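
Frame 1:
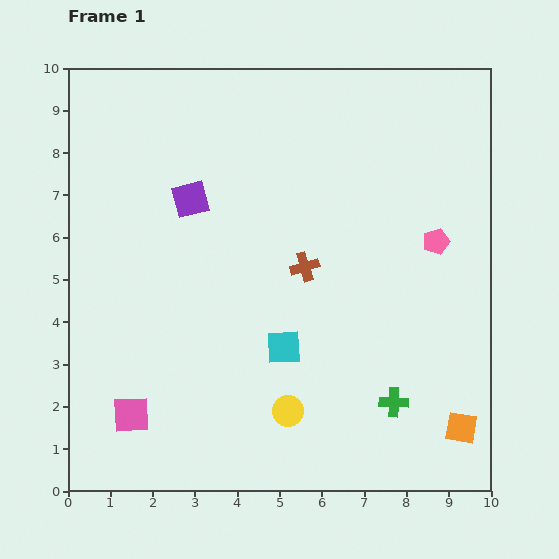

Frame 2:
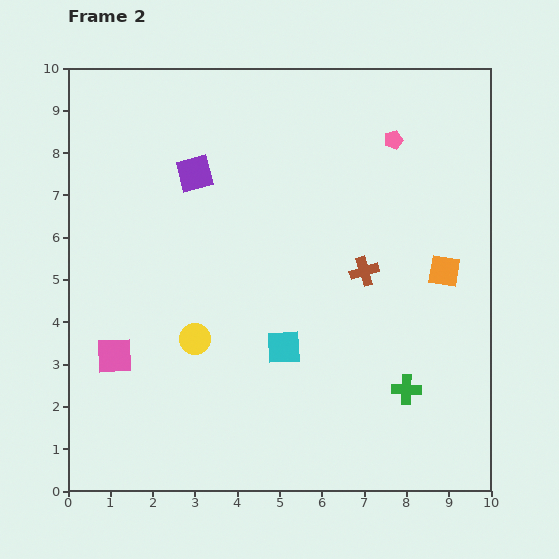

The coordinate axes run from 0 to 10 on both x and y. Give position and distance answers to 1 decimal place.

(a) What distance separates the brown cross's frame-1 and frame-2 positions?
1.4

The brown cross moved from (5.6, 5.3) to (7.0, 5.2), a distance of √(1.4² + 0.1²) ≈ 1.4.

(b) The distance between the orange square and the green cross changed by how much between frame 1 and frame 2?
+1.2

Distance in frame 1: 1.7. Distance in frame 2: 2.9.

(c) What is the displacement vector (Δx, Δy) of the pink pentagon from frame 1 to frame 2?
(-1.0, 2.4)

The pink pentagon was at (8.7, 5.9) in frame 1 and (7.7, 8.3) in frame 2.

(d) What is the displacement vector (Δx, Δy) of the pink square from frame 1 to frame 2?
(-0.4, 1.4)

The pink square was at (1.5, 1.8) in frame 1 and (1.1, 3.2) in frame 2.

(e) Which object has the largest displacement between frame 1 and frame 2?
the orange square

(moved 3.7; next 2.8)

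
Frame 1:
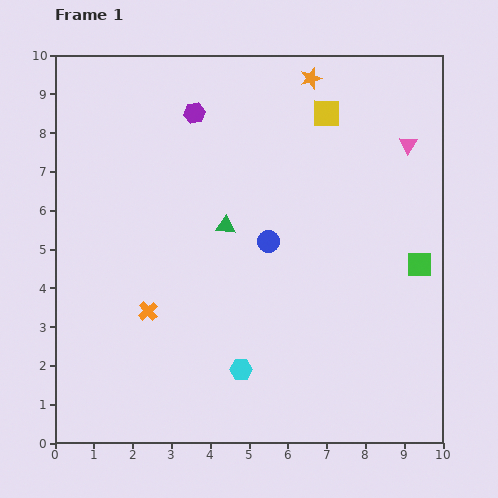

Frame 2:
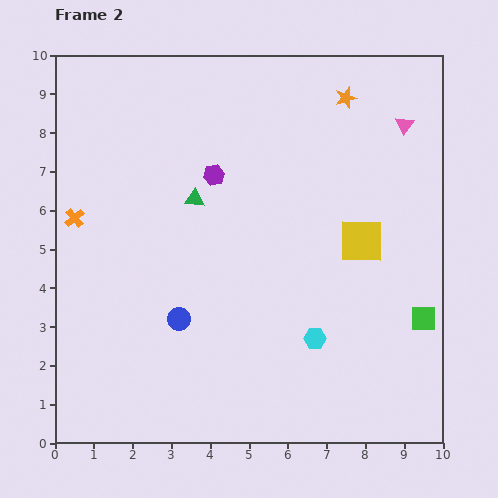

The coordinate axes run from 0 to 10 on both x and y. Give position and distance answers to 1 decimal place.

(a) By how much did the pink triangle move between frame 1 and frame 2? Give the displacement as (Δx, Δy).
(-0.1, 0.5)

The pink triangle was at (9.1, 7.7) in frame 1 and (9.0, 8.2) in frame 2.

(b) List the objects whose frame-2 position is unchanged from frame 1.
none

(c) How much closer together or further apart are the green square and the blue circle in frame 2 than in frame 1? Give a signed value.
+2.4

Distance in frame 1: 3.9. Distance in frame 2: 6.3.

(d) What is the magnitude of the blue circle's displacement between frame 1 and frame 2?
3.0

The blue circle moved from (5.5, 5.2) to (3.2, 3.2), a distance of √(2.3² + 2.0²) ≈ 3.0.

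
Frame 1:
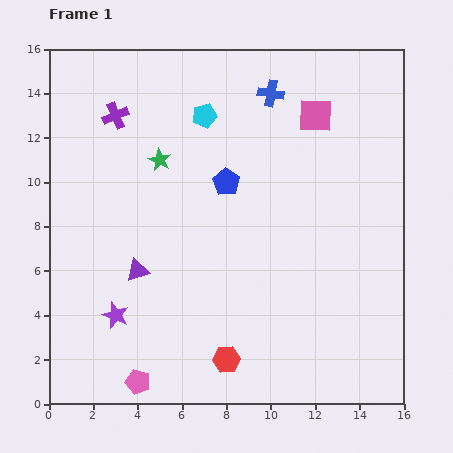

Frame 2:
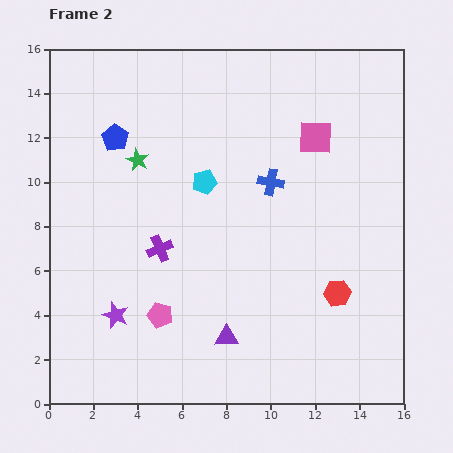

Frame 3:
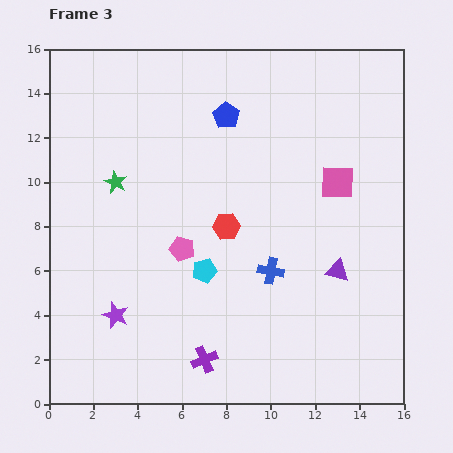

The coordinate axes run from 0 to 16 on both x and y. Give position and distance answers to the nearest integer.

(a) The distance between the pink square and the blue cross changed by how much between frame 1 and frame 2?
+1

Distance in frame 1: 2. Distance in frame 2: 3.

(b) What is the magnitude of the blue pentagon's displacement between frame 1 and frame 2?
5

The blue pentagon moved from (8, 10) to (3, 12), a distance of √(5² + 2²) ≈ 5.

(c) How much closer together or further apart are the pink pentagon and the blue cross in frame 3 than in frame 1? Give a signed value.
-10

Distance in frame 1: 14. Distance in frame 3: 4.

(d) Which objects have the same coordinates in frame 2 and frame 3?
the purple star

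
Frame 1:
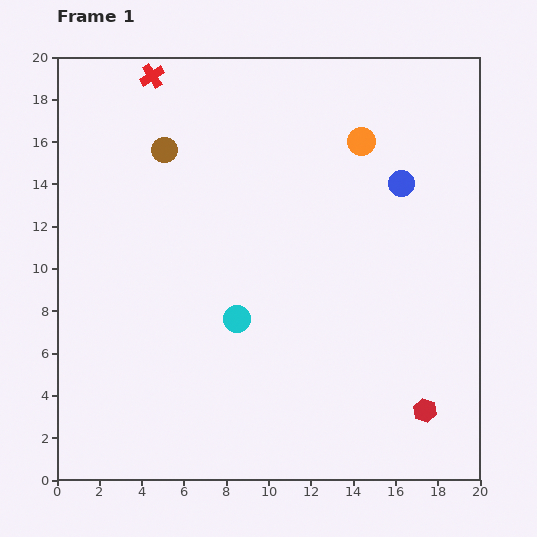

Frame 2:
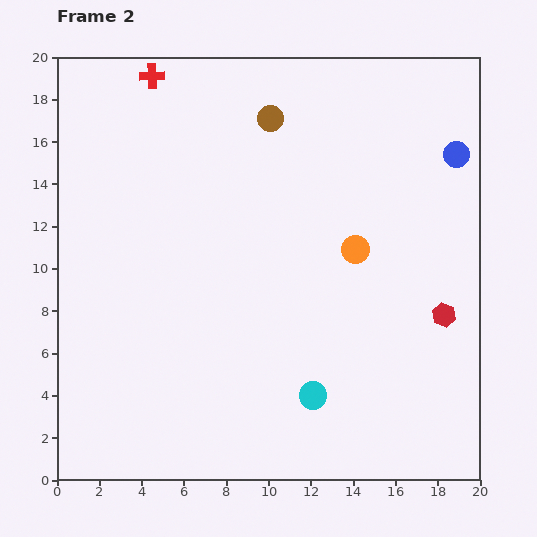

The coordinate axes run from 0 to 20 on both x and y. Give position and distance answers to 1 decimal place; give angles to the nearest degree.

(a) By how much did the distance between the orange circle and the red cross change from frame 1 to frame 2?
+2.2

Distance in frame 1: 10.4. Distance in frame 2: 12.6.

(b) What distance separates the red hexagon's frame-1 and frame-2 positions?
4.6

The red hexagon moved from (17.4, 3.3) to (18.3, 7.8), a distance of √(0.9² + 4.5²) ≈ 4.6.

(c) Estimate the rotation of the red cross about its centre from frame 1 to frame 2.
31° clockwise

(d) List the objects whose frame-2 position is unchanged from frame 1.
the red cross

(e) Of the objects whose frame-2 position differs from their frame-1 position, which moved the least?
the blue circle

(moved 3.0)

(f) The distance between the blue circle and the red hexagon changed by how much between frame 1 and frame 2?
-3.2

Distance in frame 1: 10.8. Distance in frame 2: 7.6.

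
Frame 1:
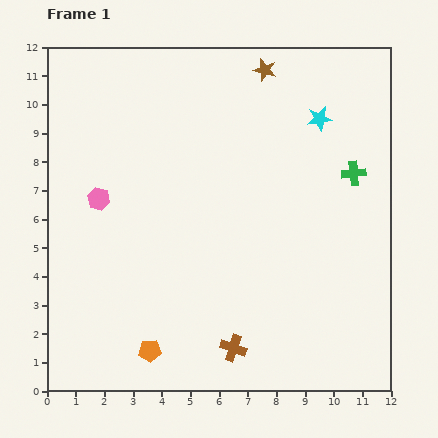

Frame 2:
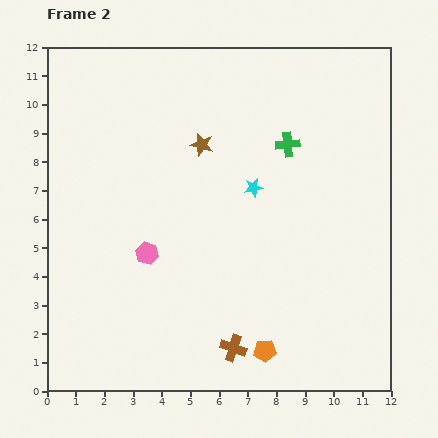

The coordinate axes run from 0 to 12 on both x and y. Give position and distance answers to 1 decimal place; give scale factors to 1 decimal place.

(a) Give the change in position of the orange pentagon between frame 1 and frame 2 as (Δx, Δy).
(4.0, 0.0)

The orange pentagon was at (3.6, 1.4) in frame 1 and (7.6, 1.4) in frame 2.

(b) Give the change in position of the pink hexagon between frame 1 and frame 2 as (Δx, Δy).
(1.7, -1.9)

The pink hexagon was at (1.8, 6.7) in frame 1 and (3.5, 4.8) in frame 2.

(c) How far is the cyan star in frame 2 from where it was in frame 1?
3.3

The cyan star moved from (9.5, 9.5) to (7.2, 7.1), a distance of √(2.3² + 2.4²) ≈ 3.3.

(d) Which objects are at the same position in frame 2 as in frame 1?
the brown cross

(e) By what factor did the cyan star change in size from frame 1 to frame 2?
0.8×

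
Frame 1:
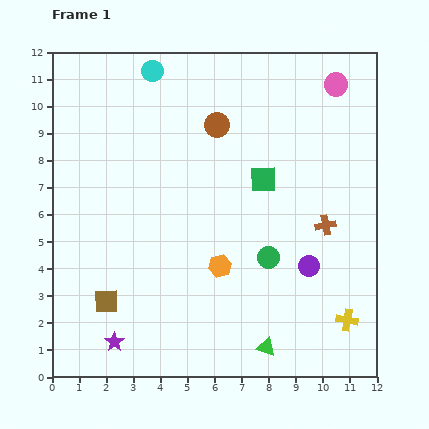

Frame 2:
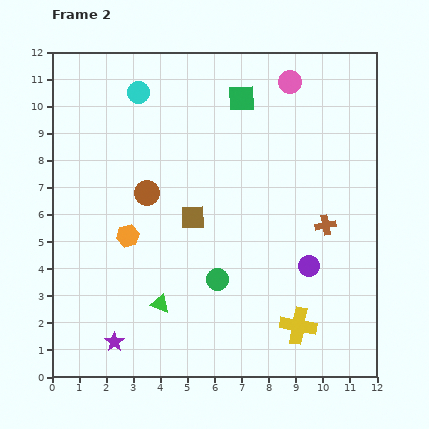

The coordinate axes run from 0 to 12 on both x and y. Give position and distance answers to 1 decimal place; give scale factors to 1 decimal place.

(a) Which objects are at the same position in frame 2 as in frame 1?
the purple circle, the brown cross, the purple star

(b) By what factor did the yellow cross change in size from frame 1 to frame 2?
1.7×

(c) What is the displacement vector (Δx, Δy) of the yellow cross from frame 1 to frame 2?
(-1.8, -0.2)

The yellow cross was at (10.9, 2.1) in frame 1 and (9.1, 1.9) in frame 2.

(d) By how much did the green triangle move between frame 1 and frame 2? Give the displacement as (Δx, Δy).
(-3.9, 1.6)

The green triangle was at (7.9, 1.1) in frame 1 and (4.0, 2.7) in frame 2.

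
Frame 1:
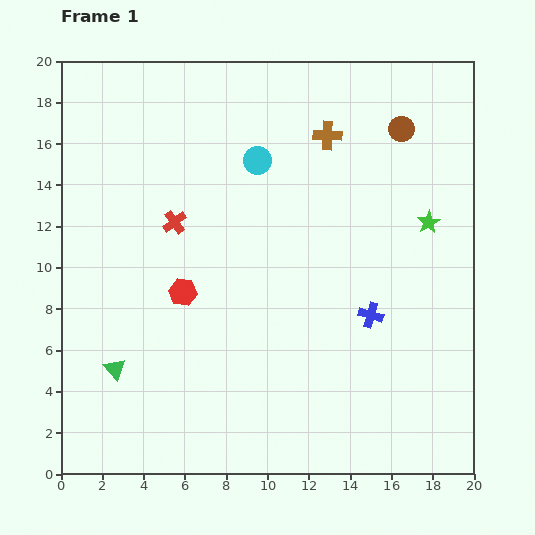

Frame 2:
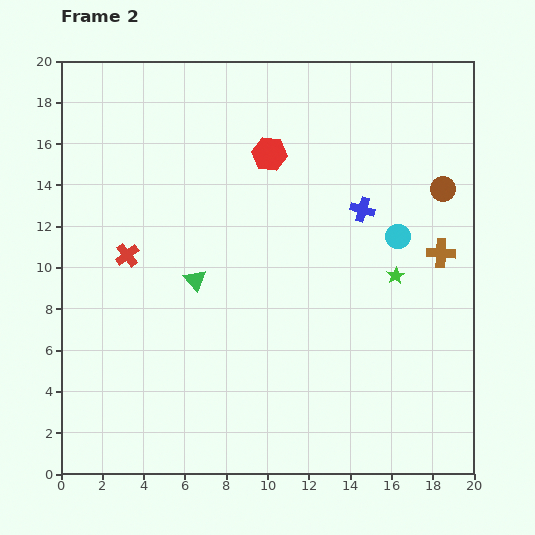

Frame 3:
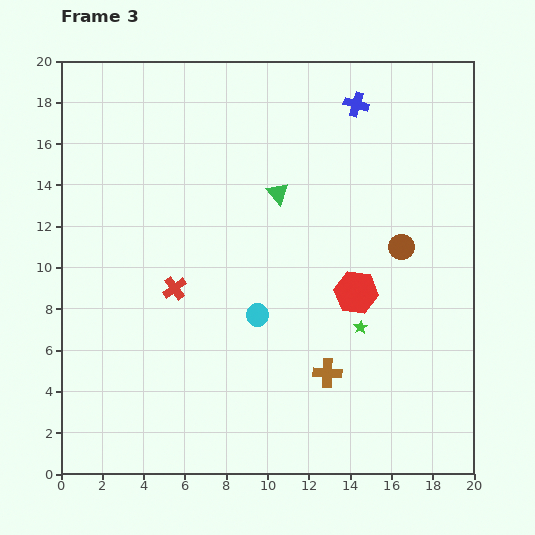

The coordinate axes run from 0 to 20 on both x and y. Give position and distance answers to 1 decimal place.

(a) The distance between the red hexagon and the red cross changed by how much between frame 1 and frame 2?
+5.1

Distance in frame 1: 3.4. Distance in frame 2: 8.5.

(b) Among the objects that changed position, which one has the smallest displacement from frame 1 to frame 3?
the red cross

(moved 3.2)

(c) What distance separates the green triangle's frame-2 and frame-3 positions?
5.8

The green triangle moved from (6.5, 9.4) to (10.5, 13.6), a distance of √(4.0² + 4.2²) ≈ 5.8.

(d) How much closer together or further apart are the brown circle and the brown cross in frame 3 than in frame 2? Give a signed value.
+4.0

Distance in frame 2: 3.1. Distance in frame 3: 7.1.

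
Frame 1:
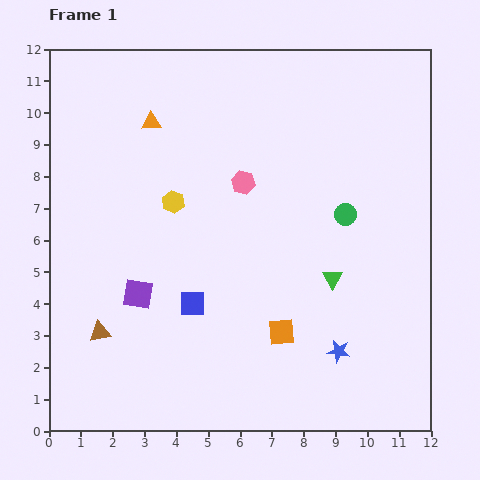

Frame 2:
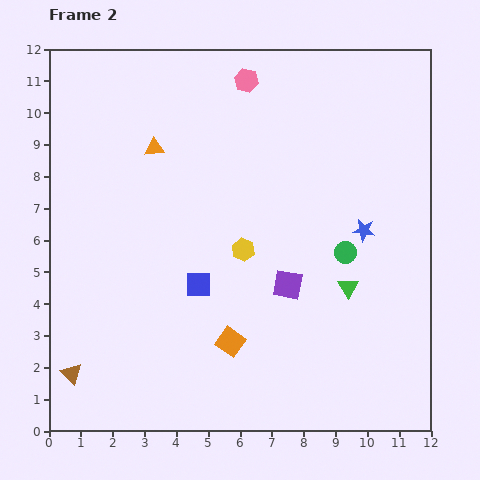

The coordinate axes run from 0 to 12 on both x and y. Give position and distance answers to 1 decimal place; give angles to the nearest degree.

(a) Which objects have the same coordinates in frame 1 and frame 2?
none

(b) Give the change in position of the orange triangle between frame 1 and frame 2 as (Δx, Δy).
(0.1, -0.8)

The orange triangle was at (3.2, 9.7) in frame 1 and (3.3, 8.9) in frame 2.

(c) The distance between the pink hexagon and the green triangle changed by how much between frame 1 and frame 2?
+3.1

Distance in frame 1: 4.1. Distance in frame 2: 7.2.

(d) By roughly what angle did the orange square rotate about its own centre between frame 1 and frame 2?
40° clockwise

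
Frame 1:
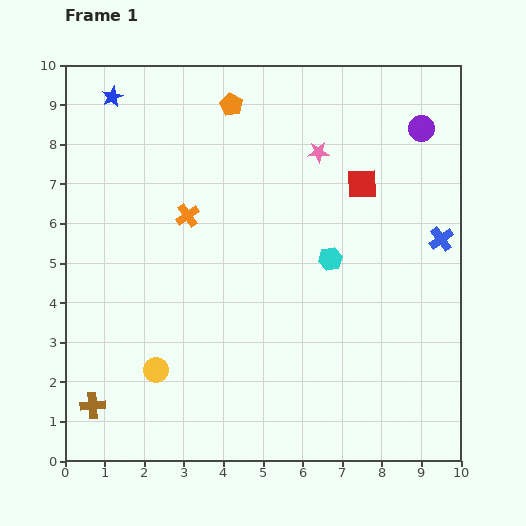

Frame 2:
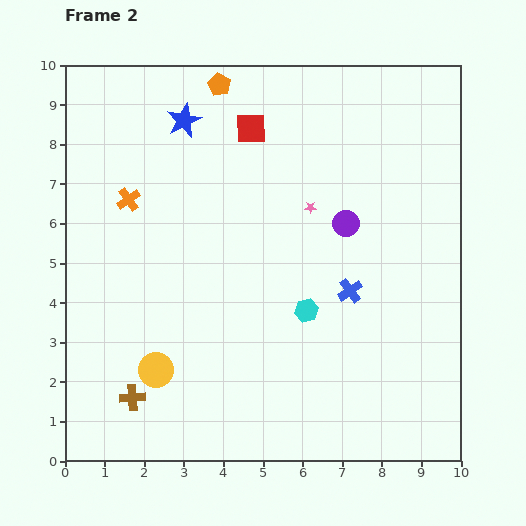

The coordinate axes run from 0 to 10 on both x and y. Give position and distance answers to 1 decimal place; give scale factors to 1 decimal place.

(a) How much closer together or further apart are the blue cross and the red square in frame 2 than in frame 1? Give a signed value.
+2.4

Distance in frame 1: 2.4. Distance in frame 2: 4.8.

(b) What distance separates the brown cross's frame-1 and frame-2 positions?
1.0

The brown cross moved from (0.7, 1.4) to (1.7, 1.6), a distance of √(1.0² + 0.2²) ≈ 1.0.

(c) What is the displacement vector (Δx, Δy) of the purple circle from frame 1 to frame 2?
(-1.9, -2.4)

The purple circle was at (9.0, 8.4) in frame 1 and (7.1, 6.0) in frame 2.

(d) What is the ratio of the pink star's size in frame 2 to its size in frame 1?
0.6×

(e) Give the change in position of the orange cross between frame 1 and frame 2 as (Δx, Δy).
(-1.5, 0.4)

The orange cross was at (3.1, 6.2) in frame 1 and (1.6, 6.6) in frame 2.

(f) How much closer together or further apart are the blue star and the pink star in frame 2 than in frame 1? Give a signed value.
-1.5

Distance in frame 1: 5.4. Distance in frame 2: 3.9.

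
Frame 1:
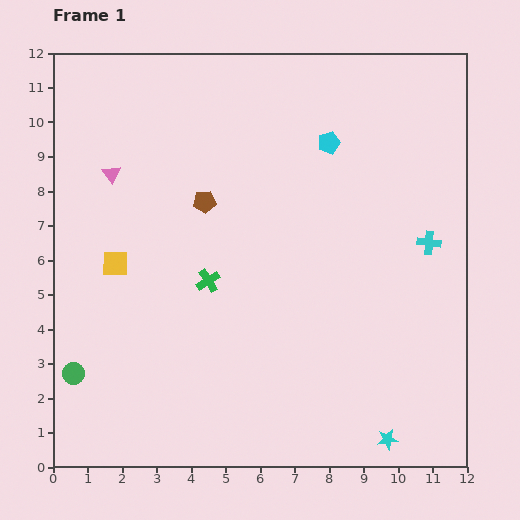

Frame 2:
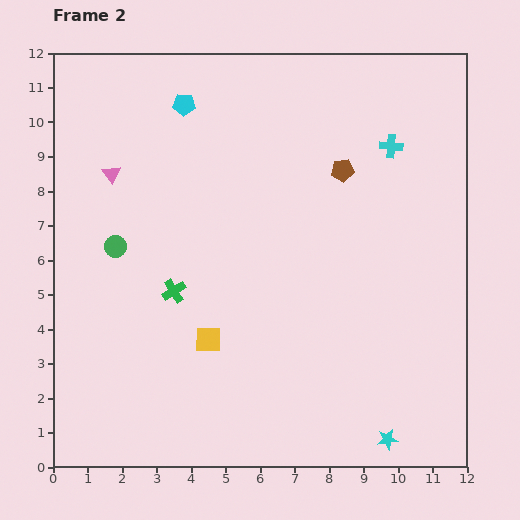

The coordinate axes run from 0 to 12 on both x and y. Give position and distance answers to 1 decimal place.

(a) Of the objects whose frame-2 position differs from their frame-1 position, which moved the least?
the green cross

(moved 1.0)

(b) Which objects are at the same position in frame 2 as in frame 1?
the cyan star, the pink triangle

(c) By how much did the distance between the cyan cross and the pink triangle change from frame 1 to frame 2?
-1.3

Distance in frame 1: 9.4. Distance in frame 2: 8.1.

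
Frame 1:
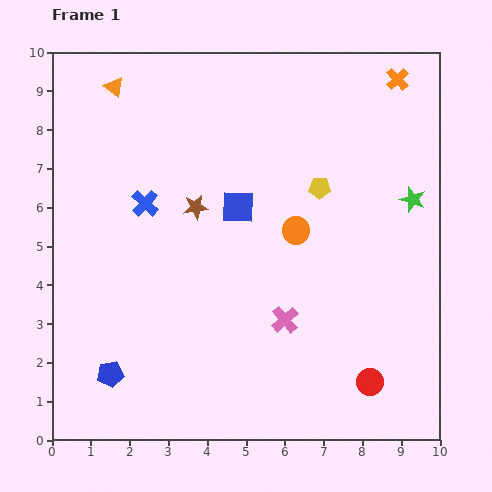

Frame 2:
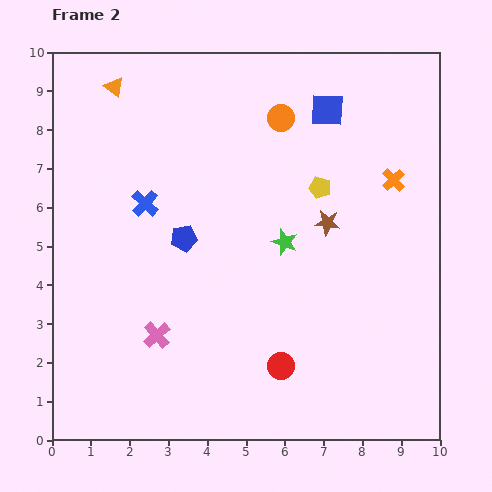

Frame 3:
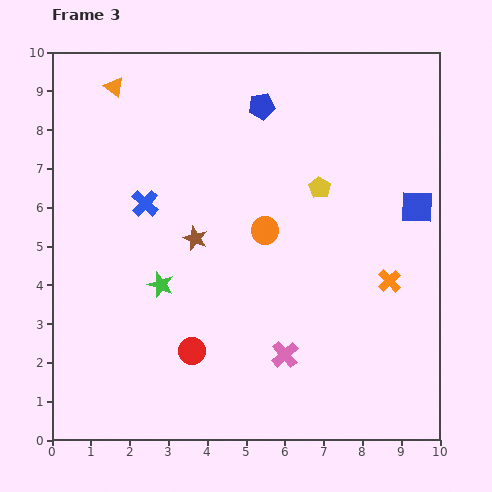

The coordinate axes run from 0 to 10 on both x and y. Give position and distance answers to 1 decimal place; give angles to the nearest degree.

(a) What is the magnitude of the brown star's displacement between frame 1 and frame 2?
3.4

The brown star moved from (3.7, 6.0) to (7.1, 5.6), a distance of √(3.4² + 0.4²) ≈ 3.4.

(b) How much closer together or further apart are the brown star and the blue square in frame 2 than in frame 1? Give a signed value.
+1.8

Distance in frame 1: 1.1. Distance in frame 2: 2.9.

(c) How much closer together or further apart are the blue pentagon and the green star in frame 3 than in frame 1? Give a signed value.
-3.7

Distance in frame 1: 9.0. Distance in frame 3: 5.3.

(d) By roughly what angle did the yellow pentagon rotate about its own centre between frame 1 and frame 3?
31° clockwise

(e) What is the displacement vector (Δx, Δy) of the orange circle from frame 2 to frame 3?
(-0.4, -2.9)

The orange circle was at (5.9, 8.3) in frame 2 and (5.5, 5.4) in frame 3.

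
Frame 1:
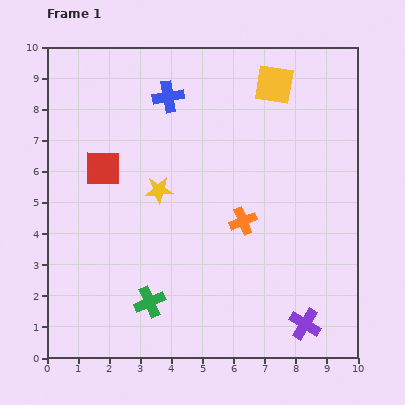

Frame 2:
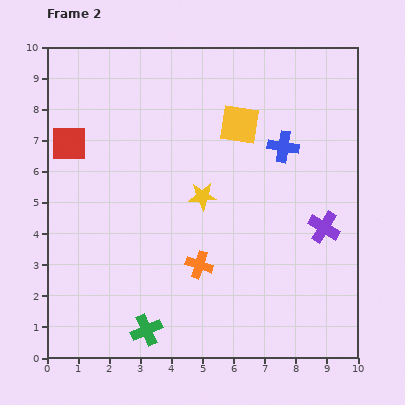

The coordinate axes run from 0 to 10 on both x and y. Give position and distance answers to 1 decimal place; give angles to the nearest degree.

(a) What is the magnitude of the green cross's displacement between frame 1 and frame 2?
0.9

The green cross moved from (3.3, 1.8) to (3.2, 0.9), a distance of √(0.1² + 0.9²) ≈ 0.9.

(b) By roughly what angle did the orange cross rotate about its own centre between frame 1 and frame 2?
40° clockwise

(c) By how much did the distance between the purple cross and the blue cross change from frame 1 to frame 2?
-5.6

Distance in frame 1: 8.5. Distance in frame 2: 2.9.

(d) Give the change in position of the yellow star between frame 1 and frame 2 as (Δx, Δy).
(1.4, -0.2)

The yellow star was at (3.6, 5.4) in frame 1 and (5.0, 5.2) in frame 2.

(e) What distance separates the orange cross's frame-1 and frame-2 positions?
2.0

The orange cross moved from (6.3, 4.4) to (4.9, 3.0), a distance of √(1.4² + 1.4²) ≈ 2.0.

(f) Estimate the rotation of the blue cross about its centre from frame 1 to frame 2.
20° clockwise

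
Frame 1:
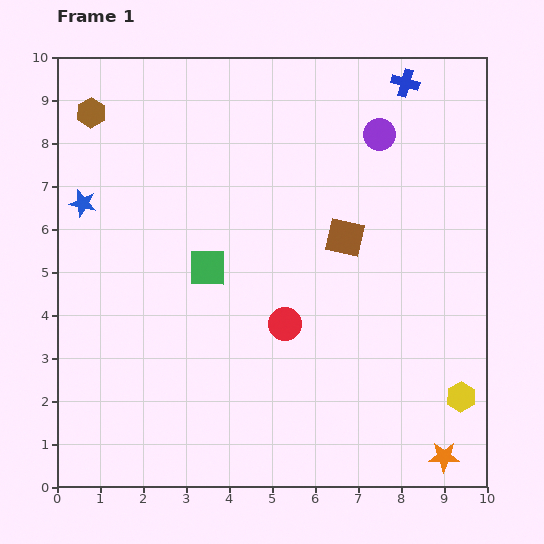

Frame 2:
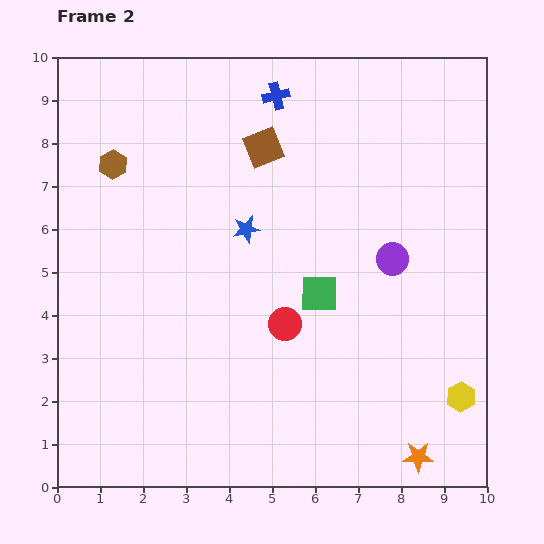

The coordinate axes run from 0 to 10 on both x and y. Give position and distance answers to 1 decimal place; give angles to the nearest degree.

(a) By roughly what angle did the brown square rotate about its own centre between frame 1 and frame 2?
34° counter-clockwise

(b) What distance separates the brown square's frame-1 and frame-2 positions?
2.8

The brown square moved from (6.7, 5.8) to (4.8, 7.9), a distance of √(1.9² + 2.1²) ≈ 2.8.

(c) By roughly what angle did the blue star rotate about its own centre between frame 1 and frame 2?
24° counter-clockwise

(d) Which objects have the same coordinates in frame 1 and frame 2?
the red circle, the yellow hexagon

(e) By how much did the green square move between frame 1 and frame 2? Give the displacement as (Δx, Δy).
(2.6, -0.6)

The green square was at (3.5, 5.1) in frame 1 and (6.1, 4.5) in frame 2.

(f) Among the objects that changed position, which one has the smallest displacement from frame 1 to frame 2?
the orange star

(moved 0.6)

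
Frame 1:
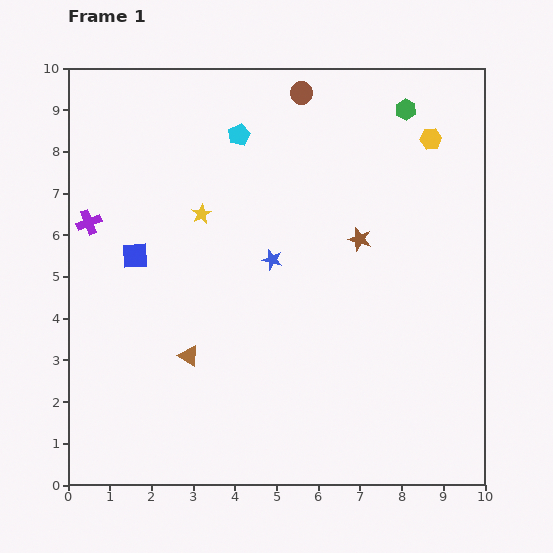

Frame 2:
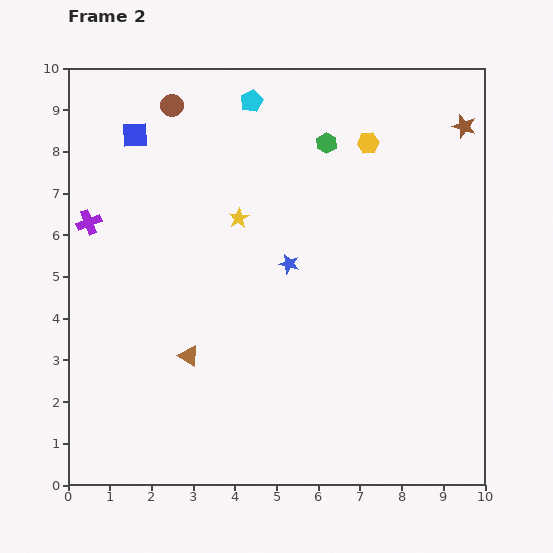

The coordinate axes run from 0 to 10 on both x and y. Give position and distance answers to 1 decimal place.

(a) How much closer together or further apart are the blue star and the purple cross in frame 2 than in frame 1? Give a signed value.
+0.4

Distance in frame 1: 4.5. Distance in frame 2: 4.9.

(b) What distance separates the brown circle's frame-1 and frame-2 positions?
3.1

The brown circle moved from (5.6, 9.4) to (2.5, 9.1), a distance of √(3.1² + 0.3²) ≈ 3.1.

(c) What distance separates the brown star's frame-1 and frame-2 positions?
3.7

The brown star moved from (7.0, 5.9) to (9.5, 8.6), a distance of √(2.5² + 2.7²) ≈ 3.7.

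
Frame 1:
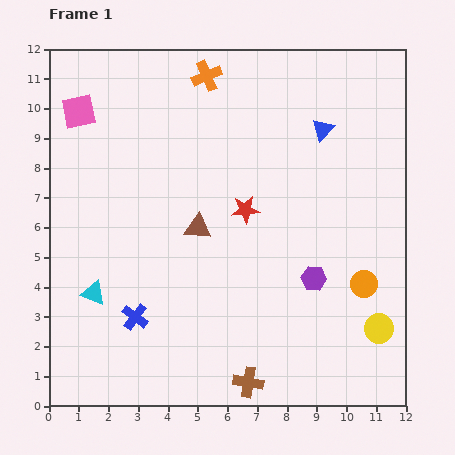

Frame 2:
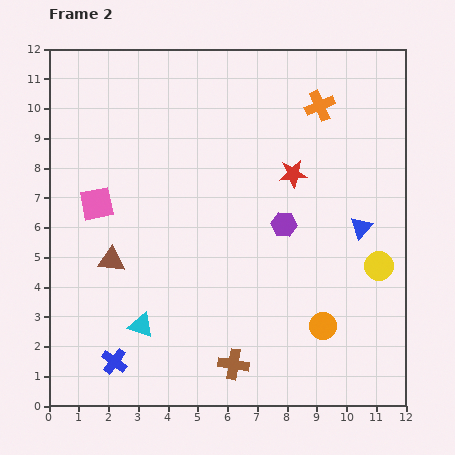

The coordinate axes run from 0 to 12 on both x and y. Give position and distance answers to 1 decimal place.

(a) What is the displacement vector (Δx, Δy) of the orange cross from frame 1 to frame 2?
(3.8, -1.0)

The orange cross was at (5.3, 11.1) in frame 1 and (9.1, 10.1) in frame 2.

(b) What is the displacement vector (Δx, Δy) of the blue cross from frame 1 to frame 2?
(-0.7, -1.5)

The blue cross was at (2.9, 3.0) in frame 1 and (2.2, 1.5) in frame 2.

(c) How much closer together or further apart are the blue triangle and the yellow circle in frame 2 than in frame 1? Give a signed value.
-5.6

Distance in frame 1: 7.0. Distance in frame 2: 1.4.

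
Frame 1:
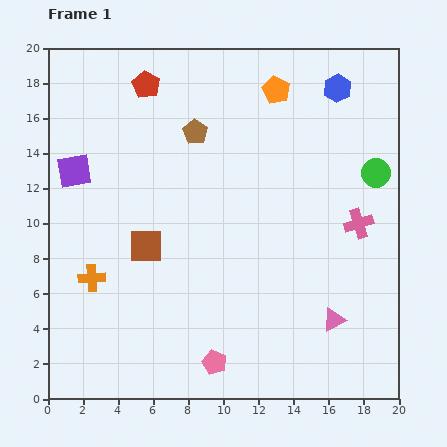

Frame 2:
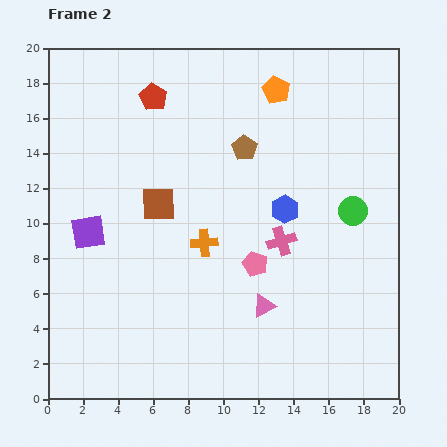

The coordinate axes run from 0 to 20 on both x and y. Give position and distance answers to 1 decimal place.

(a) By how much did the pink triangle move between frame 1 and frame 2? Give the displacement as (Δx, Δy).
(-4.0, 0.8)

The pink triangle was at (16.3, 4.5) in frame 1 and (12.3, 5.3) in frame 2.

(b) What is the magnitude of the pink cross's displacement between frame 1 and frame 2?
4.5

The pink cross moved from (17.7, 10.0) to (13.3, 9.0), a distance of √(4.4² + 1.0²) ≈ 4.5.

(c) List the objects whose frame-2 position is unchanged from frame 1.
the orange pentagon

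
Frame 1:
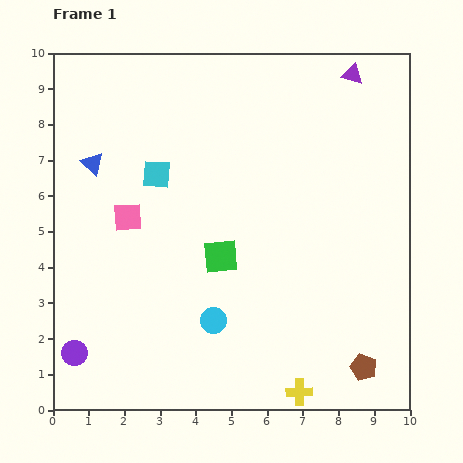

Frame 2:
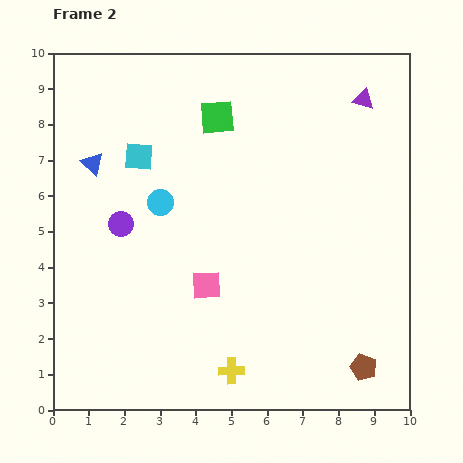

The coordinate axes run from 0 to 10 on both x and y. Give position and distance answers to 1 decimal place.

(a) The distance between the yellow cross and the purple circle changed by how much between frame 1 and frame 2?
-1.3

Distance in frame 1: 6.4. Distance in frame 2: 5.1.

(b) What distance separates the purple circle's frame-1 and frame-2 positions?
3.8

The purple circle moved from (0.6, 1.6) to (1.9, 5.2), a distance of √(1.3² + 3.6²) ≈ 3.8.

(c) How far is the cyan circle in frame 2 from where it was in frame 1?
3.6

The cyan circle moved from (4.5, 2.5) to (3.0, 5.8), a distance of √(1.5² + 3.3²) ≈ 3.6.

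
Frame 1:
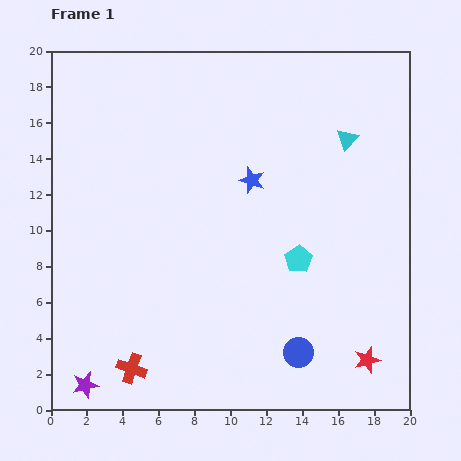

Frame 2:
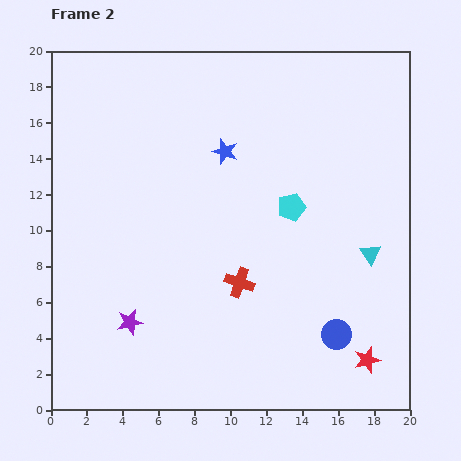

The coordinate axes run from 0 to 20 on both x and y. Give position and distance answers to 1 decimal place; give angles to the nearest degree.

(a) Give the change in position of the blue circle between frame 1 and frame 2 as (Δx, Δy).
(2.1, 1.0)

The blue circle was at (13.8, 3.2) in frame 1 and (15.9, 4.2) in frame 2.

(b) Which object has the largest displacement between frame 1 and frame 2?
the red cross

(moved 7.7; next 6.5)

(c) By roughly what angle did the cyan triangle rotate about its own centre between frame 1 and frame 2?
18° counter-clockwise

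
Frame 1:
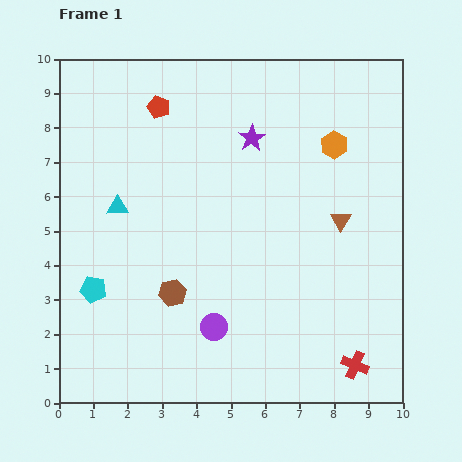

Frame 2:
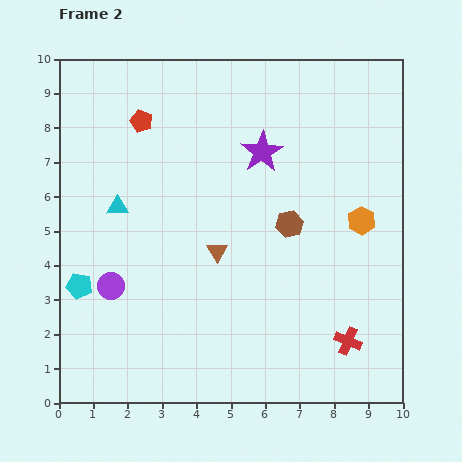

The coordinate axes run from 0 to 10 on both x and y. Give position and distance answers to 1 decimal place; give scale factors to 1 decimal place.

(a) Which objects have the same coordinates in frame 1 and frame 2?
the cyan triangle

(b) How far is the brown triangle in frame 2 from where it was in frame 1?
3.7

The brown triangle moved from (8.2, 5.3) to (4.6, 4.4), a distance of √(3.6² + 0.9²) ≈ 3.7.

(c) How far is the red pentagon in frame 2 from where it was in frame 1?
0.6

The red pentagon moved from (2.9, 8.6) to (2.4, 8.2), a distance of √(0.5² + 0.4²) ≈ 0.6.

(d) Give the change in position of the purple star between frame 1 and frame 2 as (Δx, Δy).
(0.3, -0.4)

The purple star was at (5.6, 7.7) in frame 1 and (5.9, 7.3) in frame 2.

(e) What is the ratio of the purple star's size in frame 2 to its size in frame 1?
1.6×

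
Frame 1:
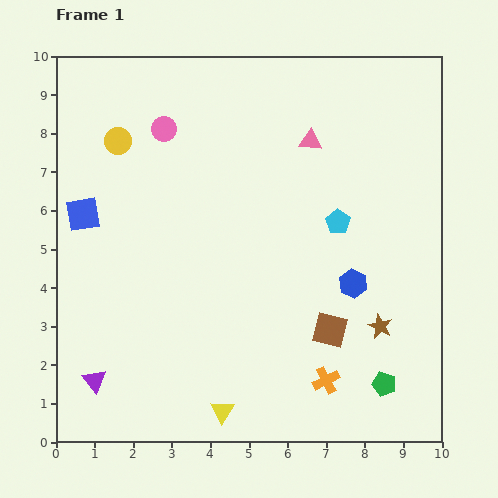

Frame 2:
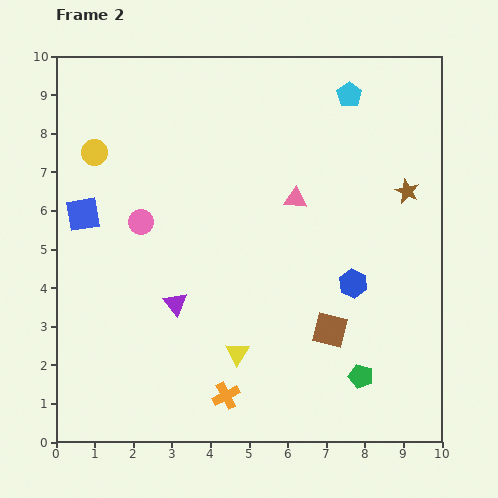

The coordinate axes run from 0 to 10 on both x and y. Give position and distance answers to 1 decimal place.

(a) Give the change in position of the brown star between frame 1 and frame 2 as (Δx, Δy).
(0.7, 3.5)

The brown star was at (8.4, 3.0) in frame 1 and (9.1, 6.5) in frame 2.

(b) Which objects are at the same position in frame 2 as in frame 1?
the blue square, the brown square, the blue hexagon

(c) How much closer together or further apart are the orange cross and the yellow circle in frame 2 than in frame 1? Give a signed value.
-1.0

Distance in frame 1: 8.2. Distance in frame 2: 7.2.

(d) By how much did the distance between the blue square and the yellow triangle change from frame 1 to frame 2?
-0.8

Distance in frame 1: 6.2. Distance in frame 2: 5.4.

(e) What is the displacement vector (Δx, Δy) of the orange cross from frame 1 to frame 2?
(-2.6, -0.4)

The orange cross was at (7.0, 1.6) in frame 1 and (4.4, 1.2) in frame 2.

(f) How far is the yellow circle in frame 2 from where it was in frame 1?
0.7

The yellow circle moved from (1.6, 7.8) to (1.0, 7.5), a distance of √(0.6² + 0.3²) ≈ 0.7.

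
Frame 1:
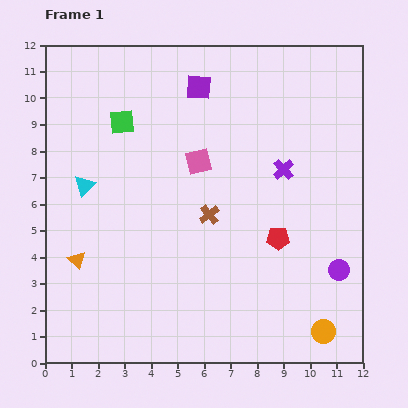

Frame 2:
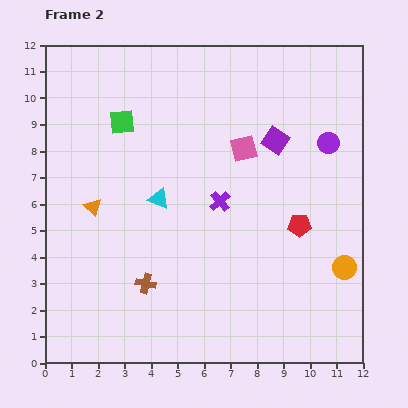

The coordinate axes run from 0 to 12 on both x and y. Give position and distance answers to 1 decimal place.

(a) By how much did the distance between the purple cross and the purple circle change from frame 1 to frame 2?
+0.4

Distance in frame 1: 4.3. Distance in frame 2: 4.7.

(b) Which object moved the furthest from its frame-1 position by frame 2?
the purple circle

(moved 4.8; next 3.5)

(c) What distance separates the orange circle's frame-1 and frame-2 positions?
2.5

The orange circle moved from (10.5, 1.2) to (11.3, 3.6), a distance of √(0.8² + 2.4²) ≈ 2.5.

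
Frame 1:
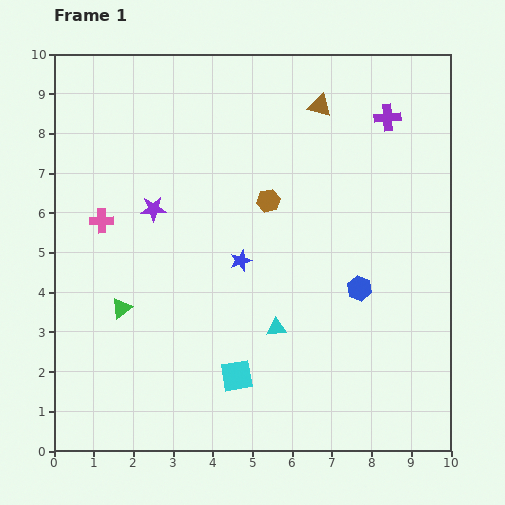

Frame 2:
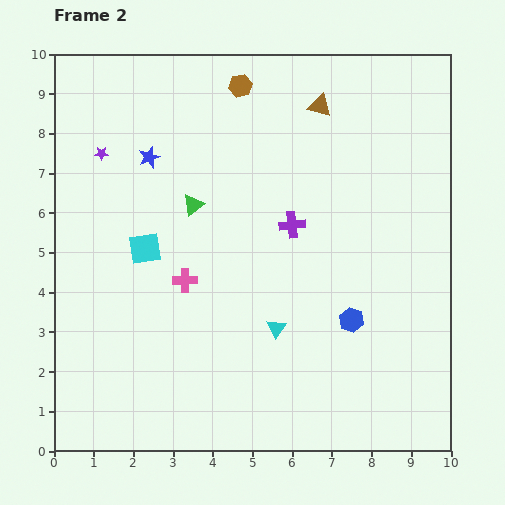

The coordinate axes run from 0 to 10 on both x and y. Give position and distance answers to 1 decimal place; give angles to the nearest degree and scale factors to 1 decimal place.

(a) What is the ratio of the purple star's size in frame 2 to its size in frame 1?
0.6×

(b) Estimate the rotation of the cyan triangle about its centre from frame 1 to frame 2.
49° counter-clockwise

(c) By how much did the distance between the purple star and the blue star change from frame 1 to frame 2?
-1.4

Distance in frame 1: 2.6. Distance in frame 2: 1.2.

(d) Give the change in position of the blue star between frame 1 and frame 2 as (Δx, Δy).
(-2.3, 2.6)

The blue star was at (4.7, 4.8) in frame 1 and (2.4, 7.4) in frame 2.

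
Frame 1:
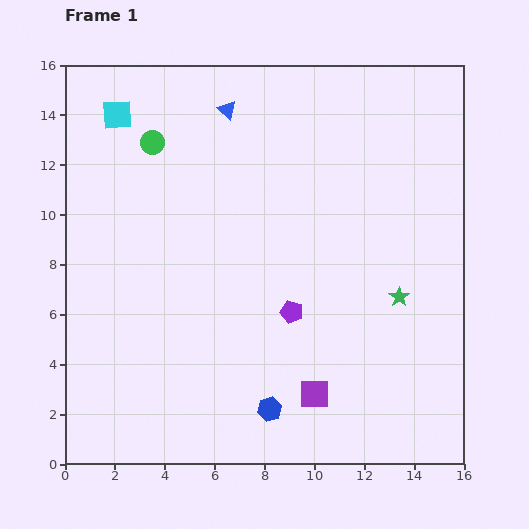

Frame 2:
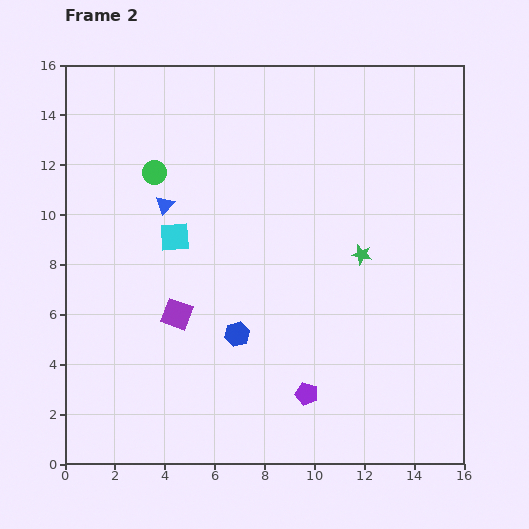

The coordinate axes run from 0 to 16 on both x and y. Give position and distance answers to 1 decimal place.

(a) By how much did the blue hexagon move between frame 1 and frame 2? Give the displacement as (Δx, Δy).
(-1.3, 3.0)

The blue hexagon was at (8.2, 2.2) in frame 1 and (6.9, 5.2) in frame 2.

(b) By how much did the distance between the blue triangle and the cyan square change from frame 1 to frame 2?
-3.0

Distance in frame 1: 4.4. Distance in frame 2: 1.4.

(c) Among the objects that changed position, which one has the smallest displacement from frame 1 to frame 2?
the green circle

(moved 1.2)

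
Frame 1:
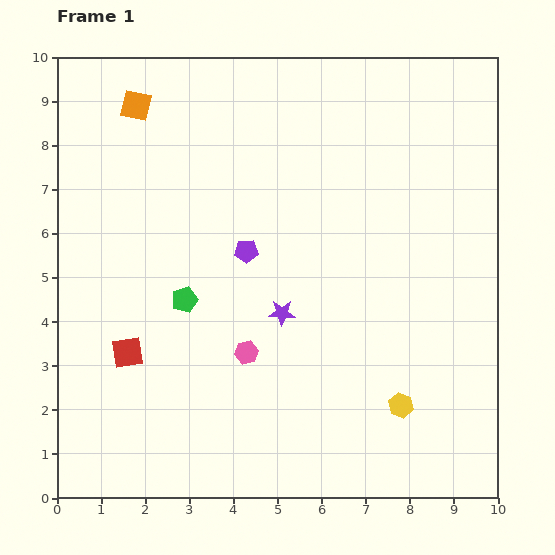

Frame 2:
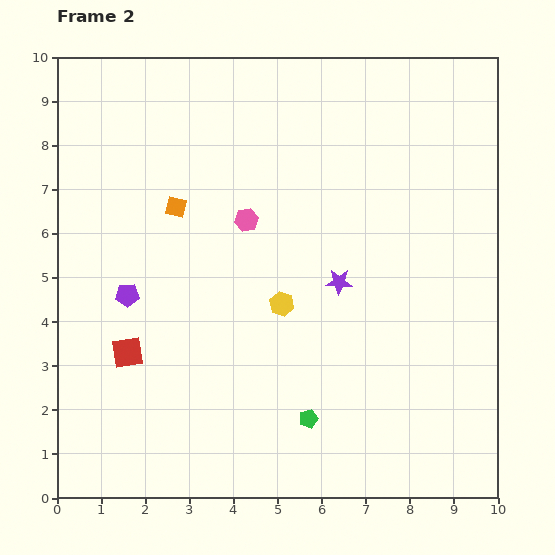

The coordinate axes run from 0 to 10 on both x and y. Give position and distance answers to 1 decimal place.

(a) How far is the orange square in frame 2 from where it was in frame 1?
2.5

The orange square moved from (1.8, 8.9) to (2.7, 6.6), a distance of √(0.9² + 2.3²) ≈ 2.5.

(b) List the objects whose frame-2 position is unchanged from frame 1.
the red square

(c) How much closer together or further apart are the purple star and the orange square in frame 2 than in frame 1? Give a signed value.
-1.6

Distance in frame 1: 5.7. Distance in frame 2: 4.1.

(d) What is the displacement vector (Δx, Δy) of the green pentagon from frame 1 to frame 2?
(2.8, -2.7)

The green pentagon was at (2.9, 4.5) in frame 1 and (5.7, 1.8) in frame 2.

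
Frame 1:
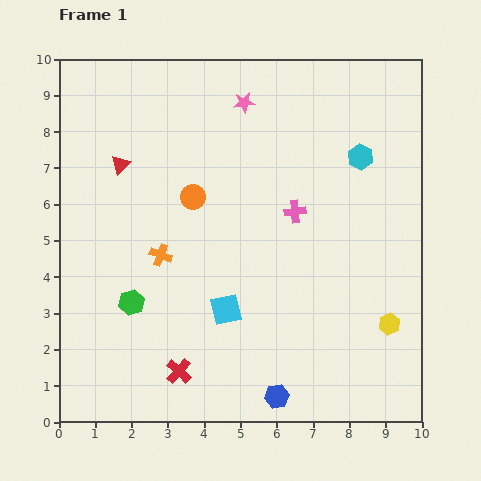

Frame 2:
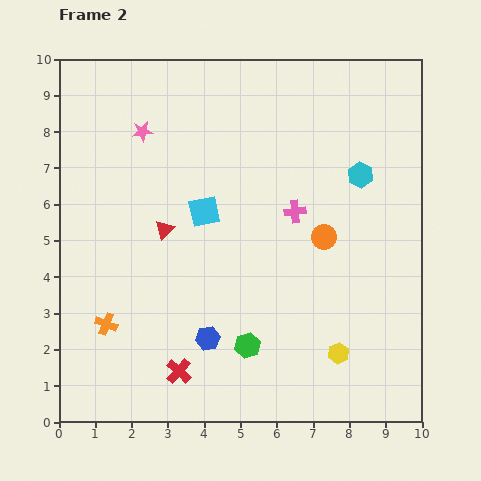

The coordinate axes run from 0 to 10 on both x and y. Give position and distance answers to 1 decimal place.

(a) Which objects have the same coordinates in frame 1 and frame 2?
the pink cross, the red cross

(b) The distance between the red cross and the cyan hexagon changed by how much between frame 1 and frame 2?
-0.3

Distance in frame 1: 7.7. Distance in frame 2: 7.4.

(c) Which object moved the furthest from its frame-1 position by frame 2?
the orange circle

(moved 3.8; next 3.4)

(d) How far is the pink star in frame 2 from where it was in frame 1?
2.9

The pink star moved from (5.1, 8.8) to (2.3, 8.0), a distance of √(2.8² + 0.8²) ≈ 2.9.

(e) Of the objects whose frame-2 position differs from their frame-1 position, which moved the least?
the cyan hexagon

(moved 0.5)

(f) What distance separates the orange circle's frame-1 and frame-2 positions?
3.8

The orange circle moved from (3.7, 6.2) to (7.3, 5.1), a distance of √(3.6² + 1.1²) ≈ 3.8.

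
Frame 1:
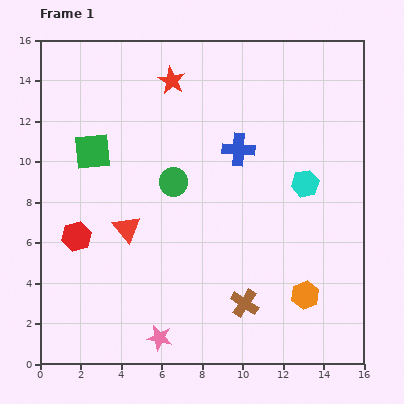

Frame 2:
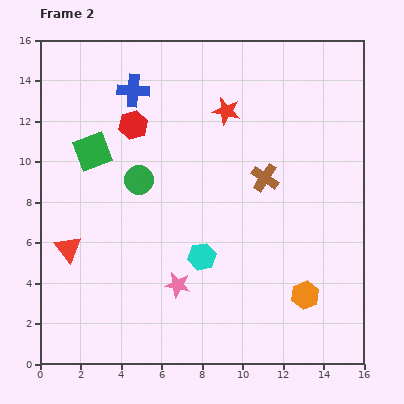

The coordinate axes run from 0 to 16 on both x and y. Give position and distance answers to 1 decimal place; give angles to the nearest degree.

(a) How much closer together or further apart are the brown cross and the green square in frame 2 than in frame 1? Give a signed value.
-2.0

Distance in frame 1: 10.6. Distance in frame 2: 8.6.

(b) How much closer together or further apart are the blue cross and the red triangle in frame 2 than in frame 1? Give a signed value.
+1.7

Distance in frame 1: 6.7. Distance in frame 2: 8.4.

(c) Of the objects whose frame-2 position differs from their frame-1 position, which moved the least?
the green circle

(moved 1.7)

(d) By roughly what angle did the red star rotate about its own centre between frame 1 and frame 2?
15° counter-clockwise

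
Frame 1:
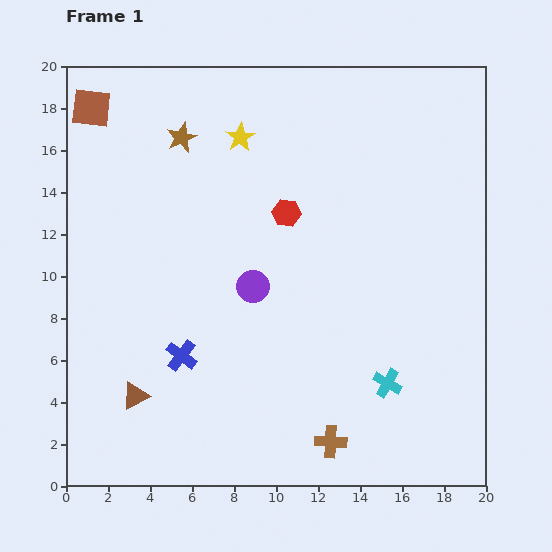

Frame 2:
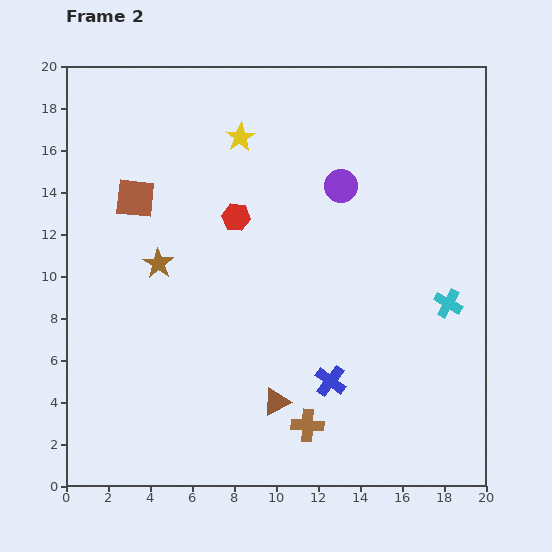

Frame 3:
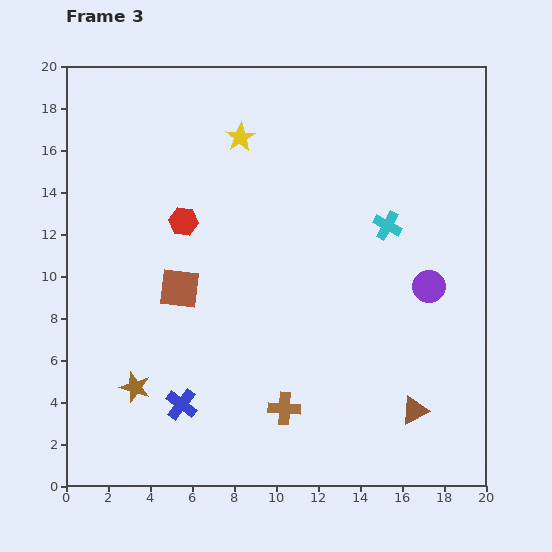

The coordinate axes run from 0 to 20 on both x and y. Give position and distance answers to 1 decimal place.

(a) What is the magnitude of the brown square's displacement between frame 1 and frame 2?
4.8

The brown square moved from (1.2, 18.0) to (3.3, 13.7), a distance of √(2.1² + 4.3²) ≈ 4.8.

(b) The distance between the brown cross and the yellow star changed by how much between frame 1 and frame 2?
-1.0

Distance in frame 1: 15.1. Distance in frame 2: 14.1.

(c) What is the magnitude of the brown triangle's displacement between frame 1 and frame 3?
13.3

The brown triangle moved from (3.3, 4.3) to (16.6, 3.6), a distance of √(13.3² + 0.7²) ≈ 13.3.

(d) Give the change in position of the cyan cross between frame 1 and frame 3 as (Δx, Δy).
(0.0, 7.5)

The cyan cross was at (15.3, 4.9) in frame 1 and (15.3, 12.4) in frame 3.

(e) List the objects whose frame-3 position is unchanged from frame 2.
the yellow star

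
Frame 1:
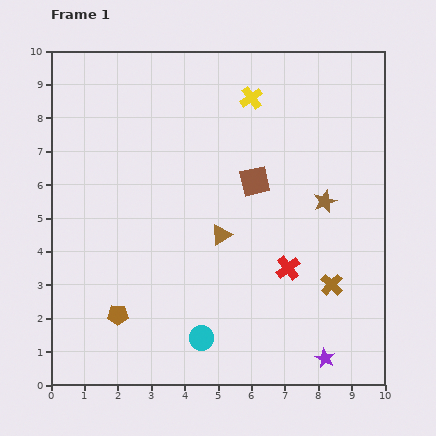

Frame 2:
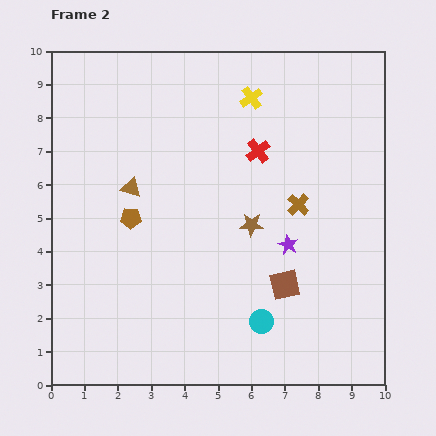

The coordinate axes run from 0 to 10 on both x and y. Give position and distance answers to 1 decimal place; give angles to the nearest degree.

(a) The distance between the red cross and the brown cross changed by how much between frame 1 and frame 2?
+0.6

Distance in frame 1: 1.4. Distance in frame 2: 2.0.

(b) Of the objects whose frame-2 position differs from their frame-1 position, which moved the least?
the cyan circle

(moved 1.9)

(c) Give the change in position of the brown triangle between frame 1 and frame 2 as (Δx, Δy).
(-2.7, 1.4)

The brown triangle was at (5.1, 4.5) in frame 1 and (2.4, 5.9) in frame 2.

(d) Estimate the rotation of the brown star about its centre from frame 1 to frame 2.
25° clockwise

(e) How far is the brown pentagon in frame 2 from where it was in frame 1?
2.9

The brown pentagon moved from (2.0, 2.1) to (2.4, 5.0), a distance of √(0.4² + 2.9²) ≈ 2.9.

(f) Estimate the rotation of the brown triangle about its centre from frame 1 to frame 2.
50° clockwise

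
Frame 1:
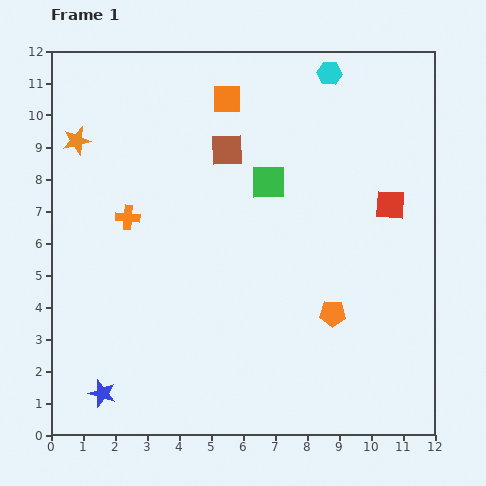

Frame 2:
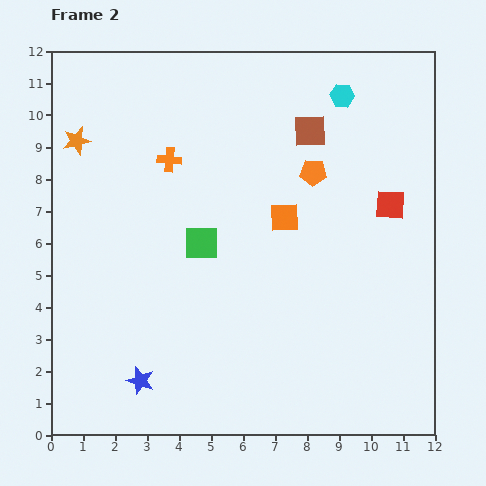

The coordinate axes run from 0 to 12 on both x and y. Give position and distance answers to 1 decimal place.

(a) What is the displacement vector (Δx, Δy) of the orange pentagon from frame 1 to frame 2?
(-0.6, 4.4)

The orange pentagon was at (8.8, 3.8) in frame 1 and (8.2, 8.2) in frame 2.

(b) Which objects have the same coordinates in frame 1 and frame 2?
the red square, the orange star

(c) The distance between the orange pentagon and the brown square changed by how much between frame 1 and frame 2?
-4.8

Distance in frame 1: 6.1. Distance in frame 2: 1.3.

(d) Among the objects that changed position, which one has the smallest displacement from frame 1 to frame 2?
the cyan hexagon

(moved 0.8)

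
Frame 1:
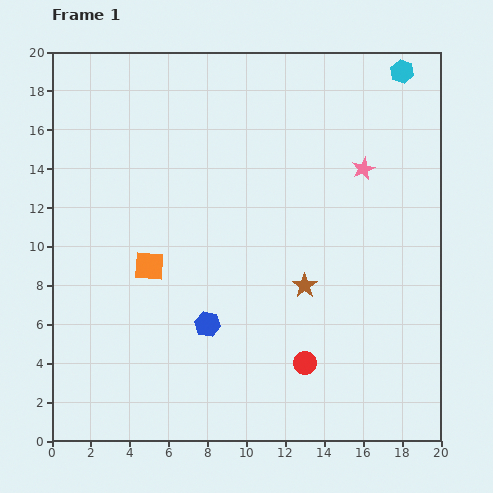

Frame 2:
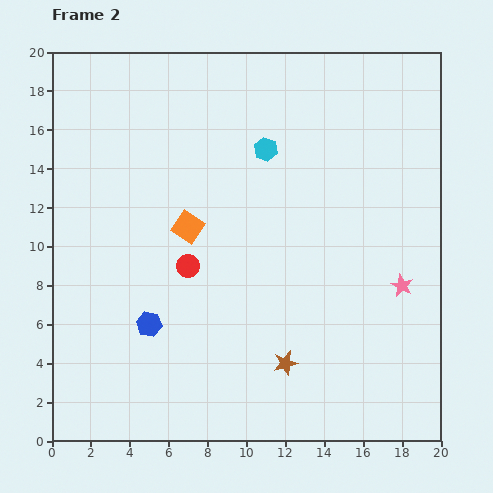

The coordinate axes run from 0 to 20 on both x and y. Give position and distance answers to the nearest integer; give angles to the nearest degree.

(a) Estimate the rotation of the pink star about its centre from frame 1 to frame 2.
22° counter-clockwise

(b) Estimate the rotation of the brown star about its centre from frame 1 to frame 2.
20° clockwise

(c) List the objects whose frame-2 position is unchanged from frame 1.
none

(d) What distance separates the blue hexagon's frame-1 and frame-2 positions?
3

The blue hexagon moved from (8, 6) to (5, 6), a distance of √(3² + 0²) ≈ 3.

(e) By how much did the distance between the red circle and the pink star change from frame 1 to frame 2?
+1

Distance in frame 1: 10. Distance in frame 2: 11.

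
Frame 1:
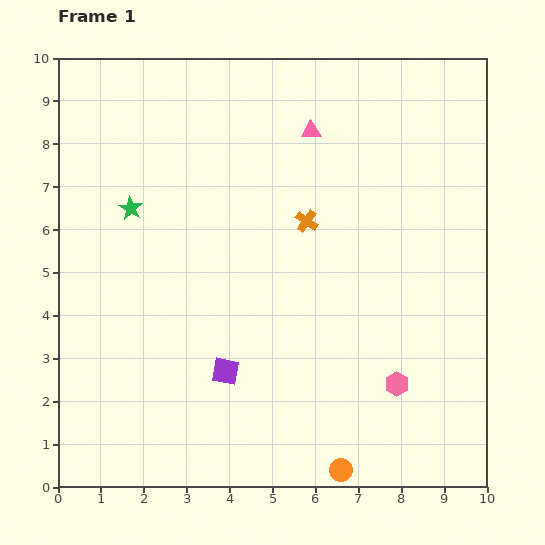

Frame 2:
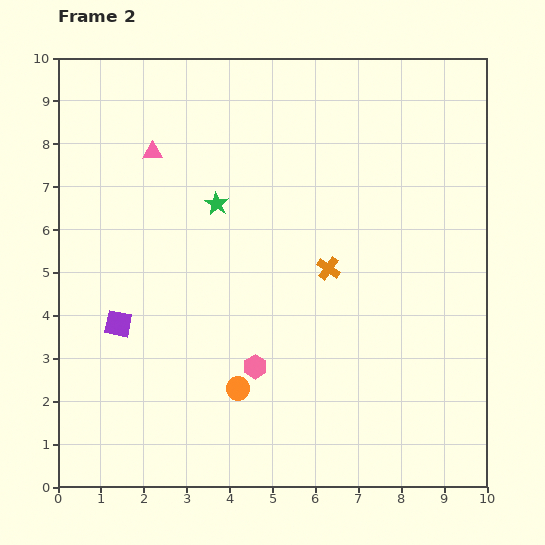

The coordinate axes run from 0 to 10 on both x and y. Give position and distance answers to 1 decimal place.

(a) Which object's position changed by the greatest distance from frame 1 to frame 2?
the pink triangle

(moved 3.7; next 3.3)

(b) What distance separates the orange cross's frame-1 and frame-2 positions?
1.2

The orange cross moved from (5.8, 6.2) to (6.3, 5.1), a distance of √(0.5² + 1.1²) ≈ 1.2.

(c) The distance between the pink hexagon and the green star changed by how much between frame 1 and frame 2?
-3.5

Distance in frame 1: 7.4. Distance in frame 2: 3.9.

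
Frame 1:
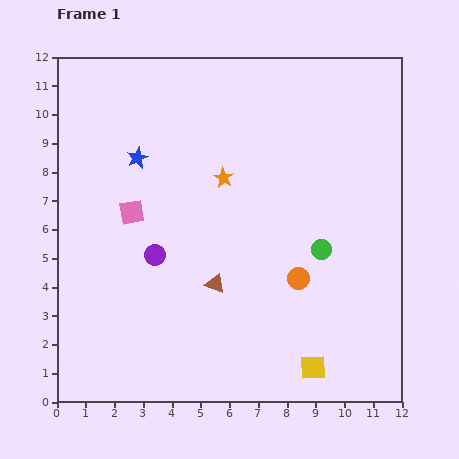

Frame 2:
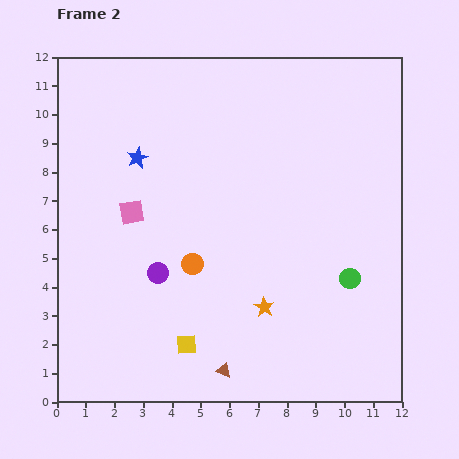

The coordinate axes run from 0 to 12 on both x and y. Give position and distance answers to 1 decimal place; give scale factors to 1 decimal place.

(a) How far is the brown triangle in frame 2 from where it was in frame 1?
3.0

The brown triangle moved from (5.5, 4.1) to (5.8, 1.1), a distance of √(0.3² + 3.0²) ≈ 3.0.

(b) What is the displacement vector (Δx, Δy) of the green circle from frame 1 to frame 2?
(1.0, -1.0)

The green circle was at (9.2, 5.3) in frame 1 and (10.2, 4.3) in frame 2.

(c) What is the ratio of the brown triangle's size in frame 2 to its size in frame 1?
0.8×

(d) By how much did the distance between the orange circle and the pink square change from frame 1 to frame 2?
-3.4

Distance in frame 1: 6.2. Distance in frame 2: 2.8.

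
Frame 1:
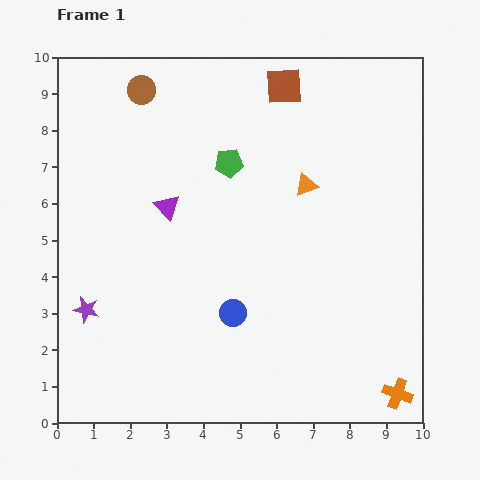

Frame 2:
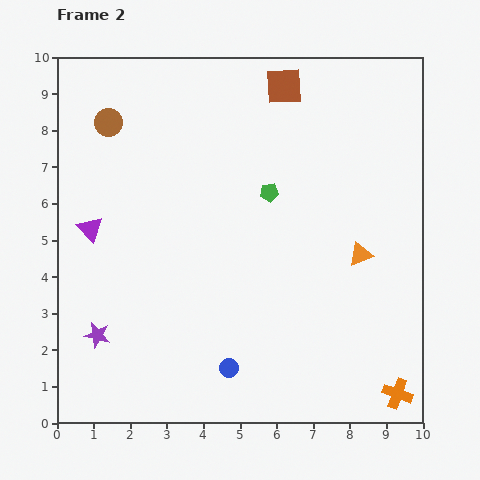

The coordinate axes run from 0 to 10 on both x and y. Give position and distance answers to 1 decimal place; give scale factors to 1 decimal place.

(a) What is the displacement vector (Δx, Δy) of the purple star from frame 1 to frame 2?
(0.3, -0.7)

The purple star was at (0.8, 3.1) in frame 1 and (1.1, 2.4) in frame 2.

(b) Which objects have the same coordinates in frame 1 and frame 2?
the orange cross, the brown square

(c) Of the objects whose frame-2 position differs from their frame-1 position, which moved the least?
the purple star

(moved 0.8)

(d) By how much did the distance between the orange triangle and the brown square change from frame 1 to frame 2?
+2.3

Distance in frame 1: 2.8. Distance in frame 2: 5.1.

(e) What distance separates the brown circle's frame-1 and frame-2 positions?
1.3

The brown circle moved from (2.3, 9.1) to (1.4, 8.2), a distance of √(0.9² + 0.9²) ≈ 1.3.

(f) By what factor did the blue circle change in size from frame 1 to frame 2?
0.7×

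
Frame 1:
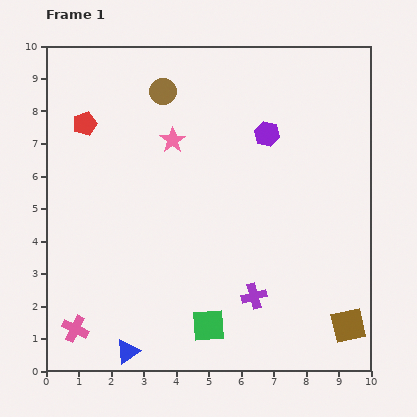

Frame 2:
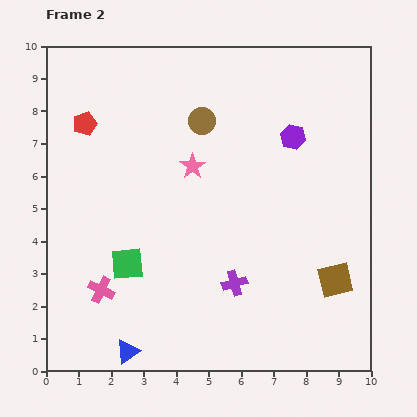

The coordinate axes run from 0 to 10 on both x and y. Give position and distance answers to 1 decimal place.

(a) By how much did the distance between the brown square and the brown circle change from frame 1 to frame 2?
-2.8

Distance in frame 1: 9.2. Distance in frame 2: 6.4.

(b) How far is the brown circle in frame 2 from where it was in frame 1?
1.5

The brown circle moved from (3.6, 8.6) to (4.8, 7.7), a distance of √(1.2² + 0.9²) ≈ 1.5.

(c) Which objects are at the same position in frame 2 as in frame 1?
the red pentagon, the blue triangle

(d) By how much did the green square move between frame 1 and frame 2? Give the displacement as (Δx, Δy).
(-2.5, 1.9)

The green square was at (5.0, 1.4) in frame 1 and (2.5, 3.3) in frame 2.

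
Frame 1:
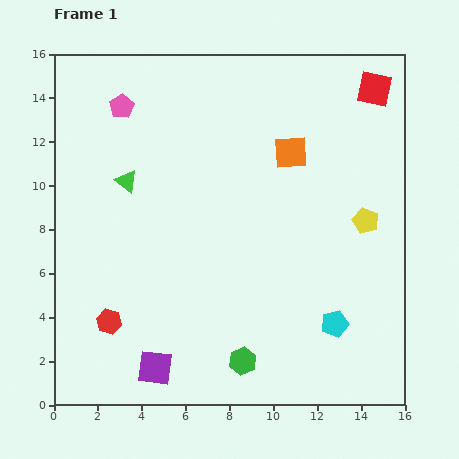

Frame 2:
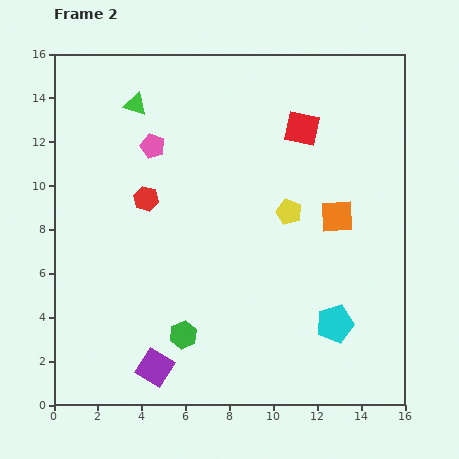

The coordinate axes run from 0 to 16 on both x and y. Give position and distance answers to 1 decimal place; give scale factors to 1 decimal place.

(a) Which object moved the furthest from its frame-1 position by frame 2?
the red hexagon

(moved 5.9; next 3.8)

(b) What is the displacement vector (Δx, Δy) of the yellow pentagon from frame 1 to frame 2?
(-3.5, 0.4)

The yellow pentagon was at (14.2, 8.4) in frame 1 and (10.7, 8.8) in frame 2.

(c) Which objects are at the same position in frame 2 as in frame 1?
the cyan pentagon, the purple square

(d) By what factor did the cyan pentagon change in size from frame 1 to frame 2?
1.4×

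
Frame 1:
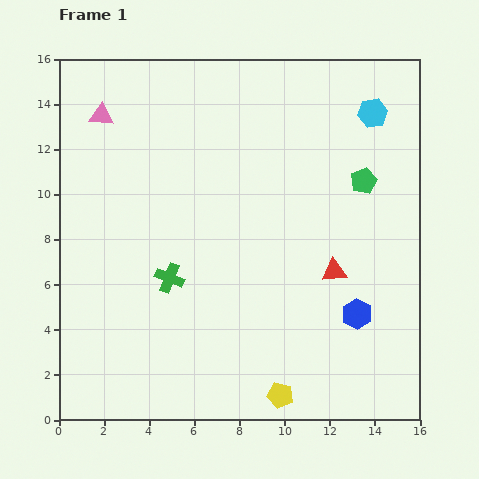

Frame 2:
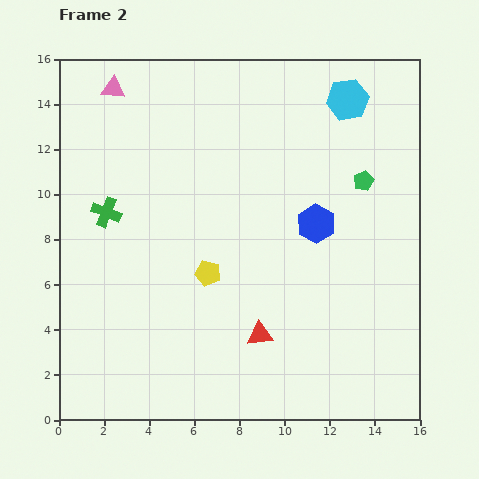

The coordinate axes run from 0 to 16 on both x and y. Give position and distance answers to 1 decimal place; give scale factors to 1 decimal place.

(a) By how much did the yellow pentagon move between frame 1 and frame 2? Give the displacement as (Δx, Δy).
(-3.2, 5.4)

The yellow pentagon was at (9.8, 1.1) in frame 1 and (6.6, 6.5) in frame 2.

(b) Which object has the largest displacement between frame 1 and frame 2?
the yellow pentagon

(moved 6.3; next 4.4)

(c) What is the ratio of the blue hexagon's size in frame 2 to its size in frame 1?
1.3×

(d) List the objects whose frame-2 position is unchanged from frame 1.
the green pentagon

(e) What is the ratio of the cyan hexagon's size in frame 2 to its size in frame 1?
1.4×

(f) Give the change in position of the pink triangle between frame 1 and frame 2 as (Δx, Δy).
(0.5, 1.2)

The pink triangle was at (1.9, 13.5) in frame 1 and (2.4, 14.7) in frame 2.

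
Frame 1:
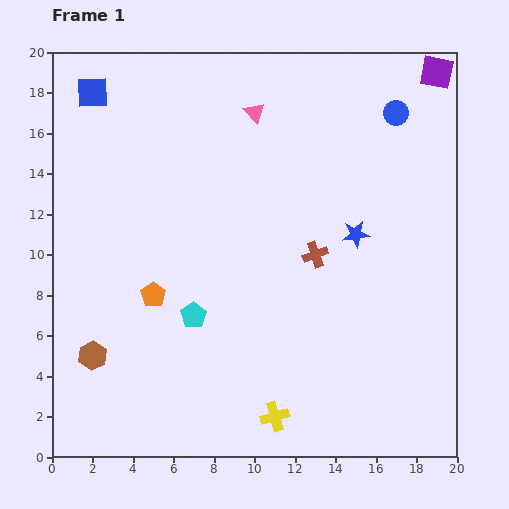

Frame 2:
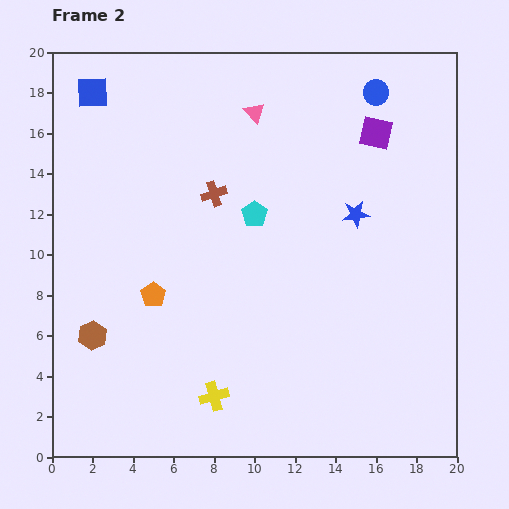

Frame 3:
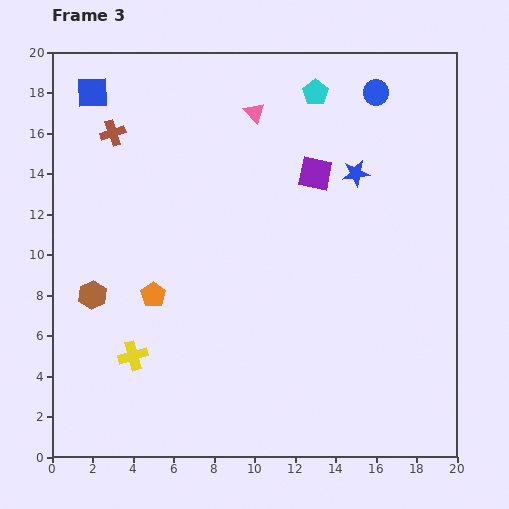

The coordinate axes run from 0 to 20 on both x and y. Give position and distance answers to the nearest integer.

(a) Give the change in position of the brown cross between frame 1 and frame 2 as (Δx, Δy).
(-5, 3)

The brown cross was at (13, 10) in frame 1 and (8, 13) in frame 2.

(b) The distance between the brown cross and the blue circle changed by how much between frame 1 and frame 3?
+5

Distance in frame 1: 8. Distance in frame 3: 13.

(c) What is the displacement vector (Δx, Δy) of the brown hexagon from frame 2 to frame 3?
(0, 2)

The brown hexagon was at (2, 6) in frame 2 and (2, 8) in frame 3.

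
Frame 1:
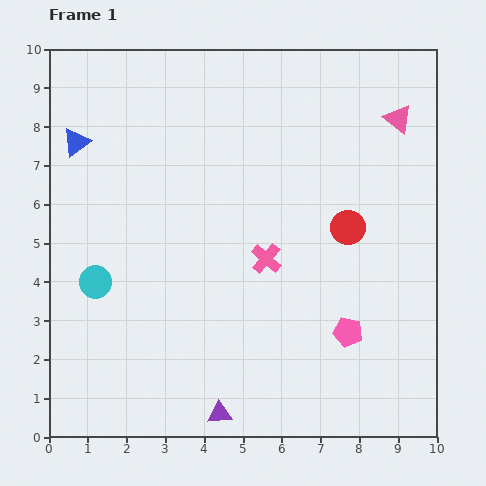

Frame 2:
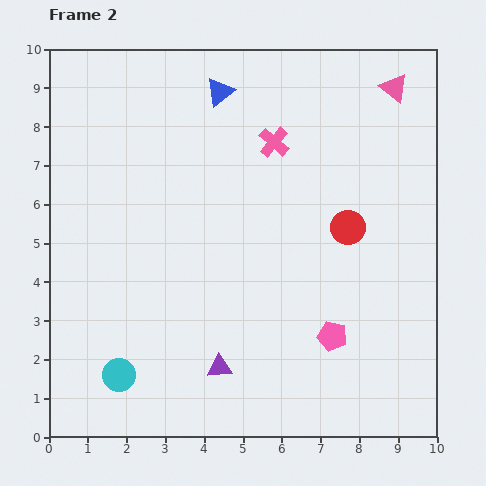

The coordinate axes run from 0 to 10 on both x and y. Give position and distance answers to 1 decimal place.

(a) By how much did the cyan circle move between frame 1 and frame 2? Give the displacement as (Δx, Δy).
(0.6, -2.4)

The cyan circle was at (1.2, 4.0) in frame 1 and (1.8, 1.6) in frame 2.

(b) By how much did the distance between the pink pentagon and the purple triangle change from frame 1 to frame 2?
-0.9

Distance in frame 1: 3.9. Distance in frame 2: 3.0.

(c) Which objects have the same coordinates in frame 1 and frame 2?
the red circle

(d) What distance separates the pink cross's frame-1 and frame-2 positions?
3.0

The pink cross moved from (5.6, 4.6) to (5.8, 7.6), a distance of √(0.2² + 3.0²) ≈ 3.0.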